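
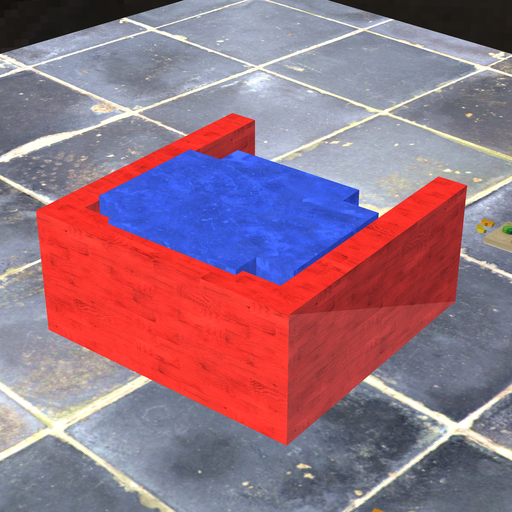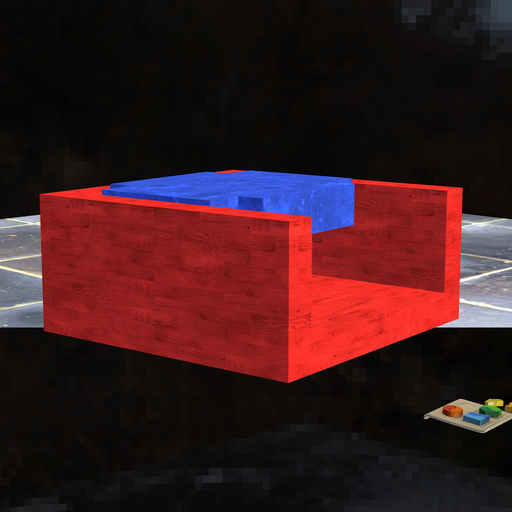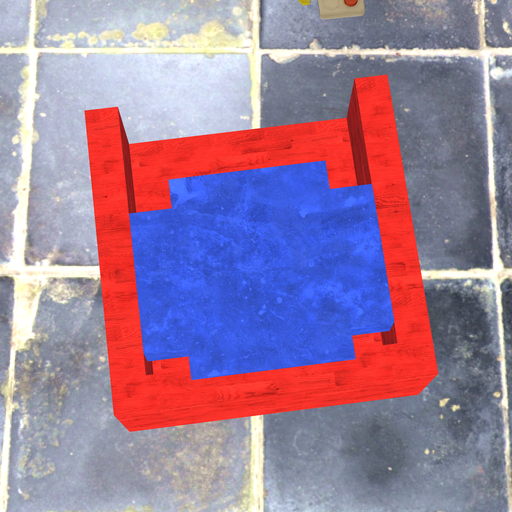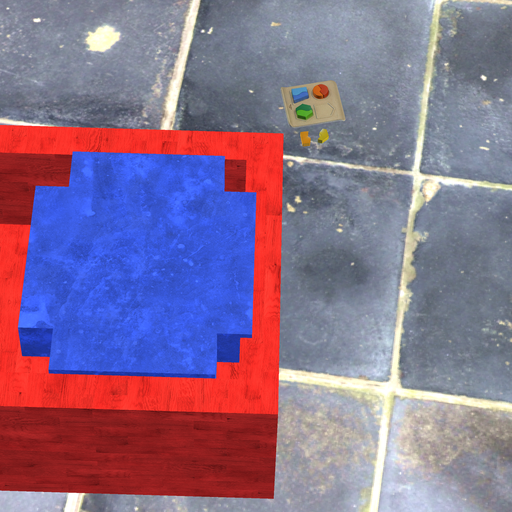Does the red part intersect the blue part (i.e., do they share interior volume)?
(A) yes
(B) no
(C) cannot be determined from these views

(A) yes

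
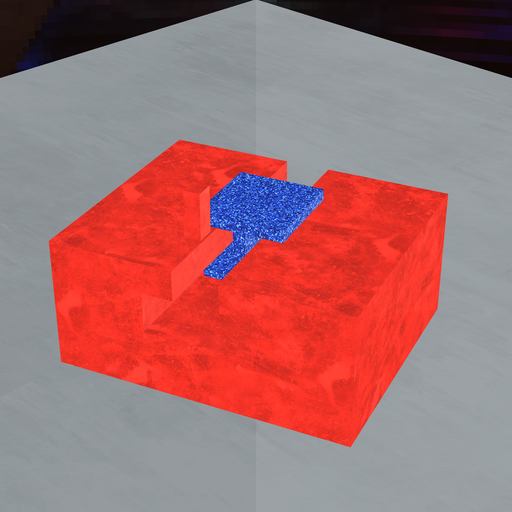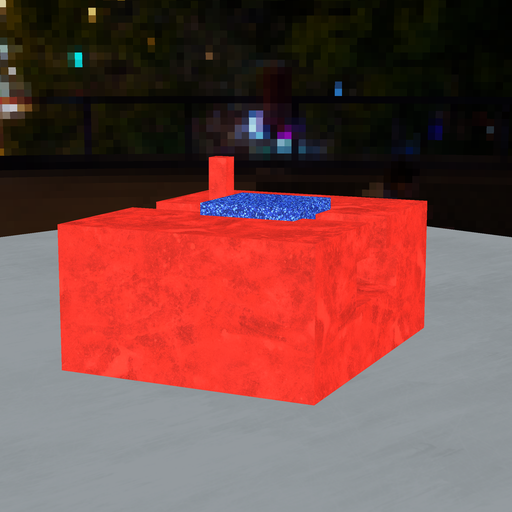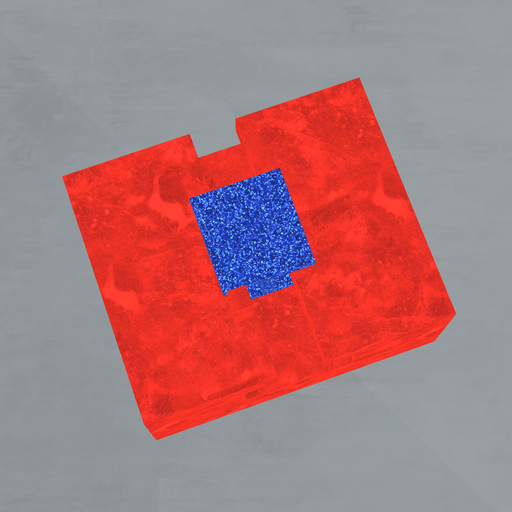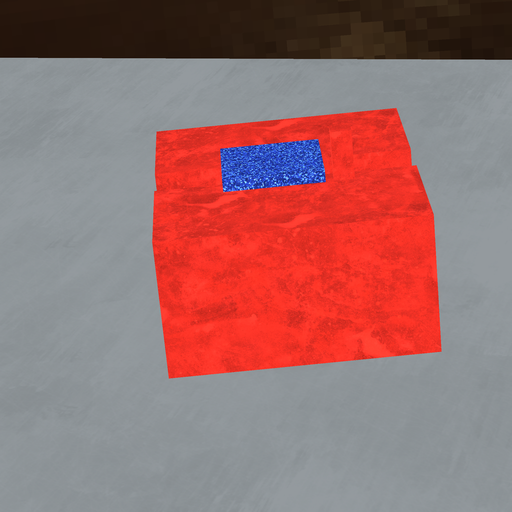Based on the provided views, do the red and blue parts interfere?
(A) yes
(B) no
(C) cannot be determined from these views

(B) no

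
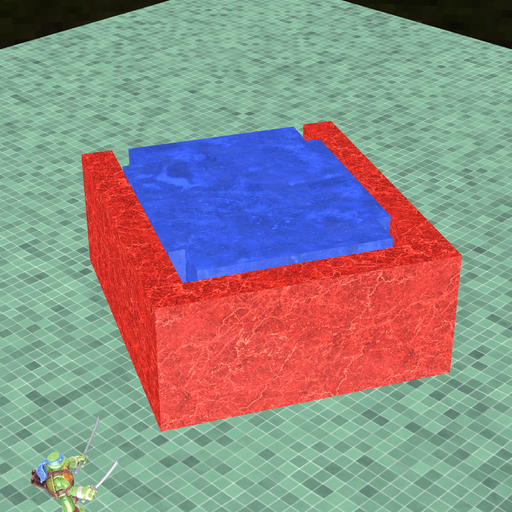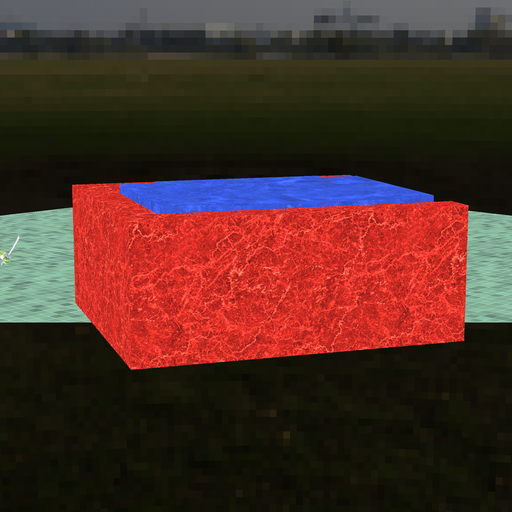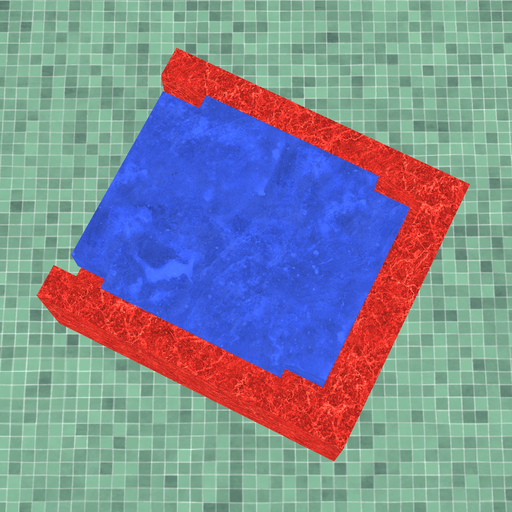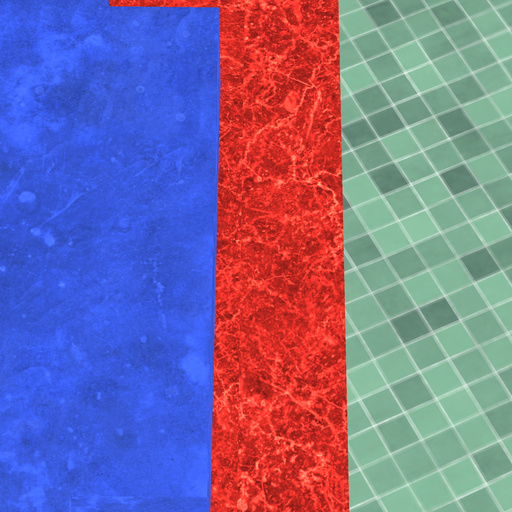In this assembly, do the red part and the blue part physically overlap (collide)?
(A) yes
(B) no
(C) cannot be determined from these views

(B) no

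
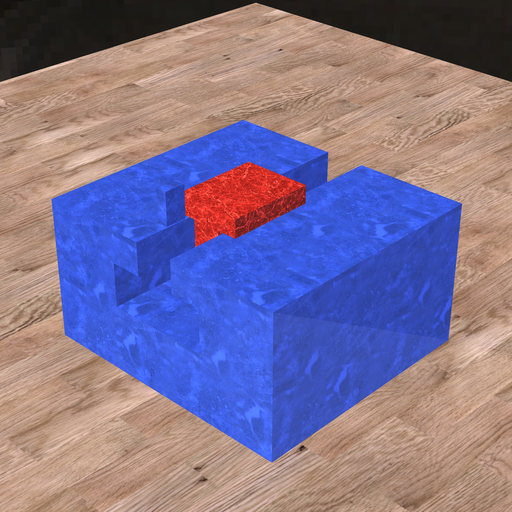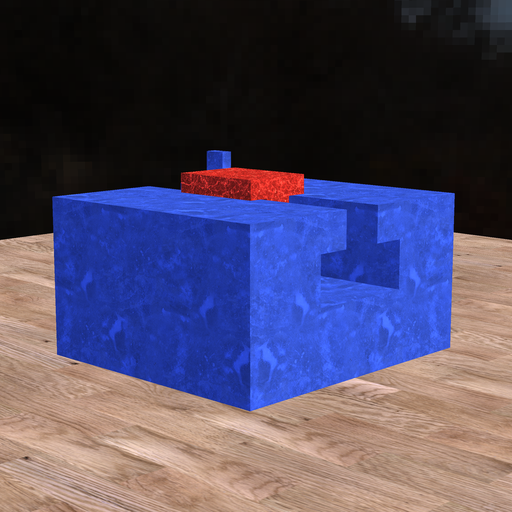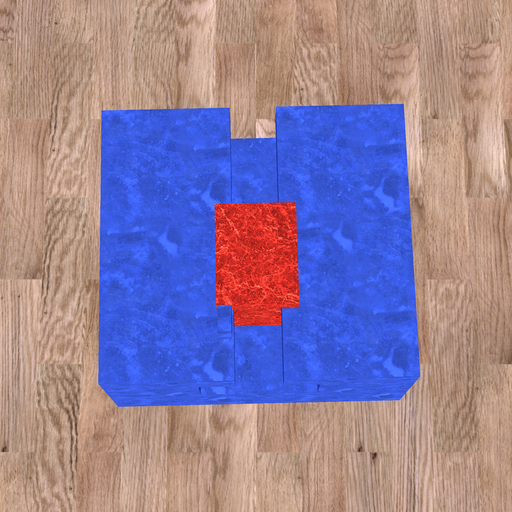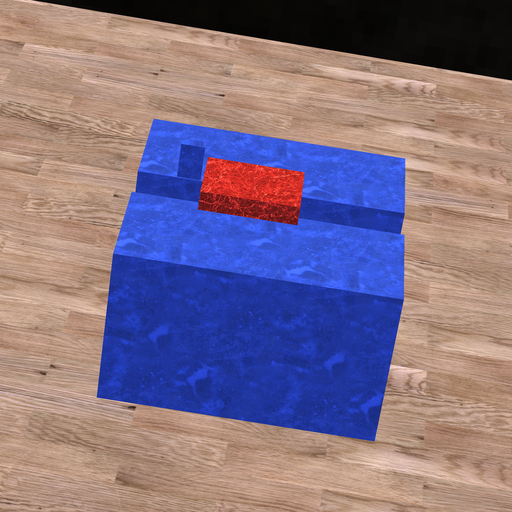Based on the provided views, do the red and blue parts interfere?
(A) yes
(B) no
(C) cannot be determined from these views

(B) no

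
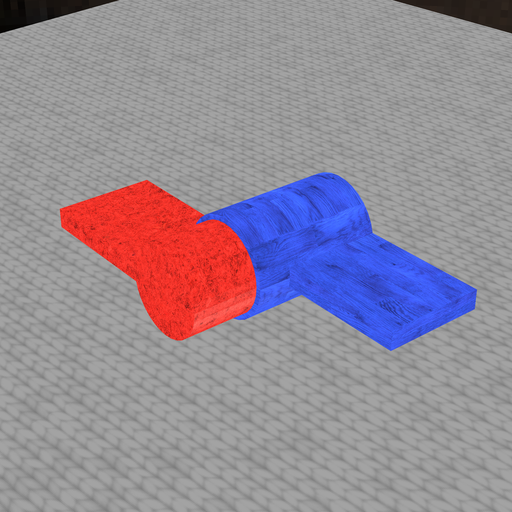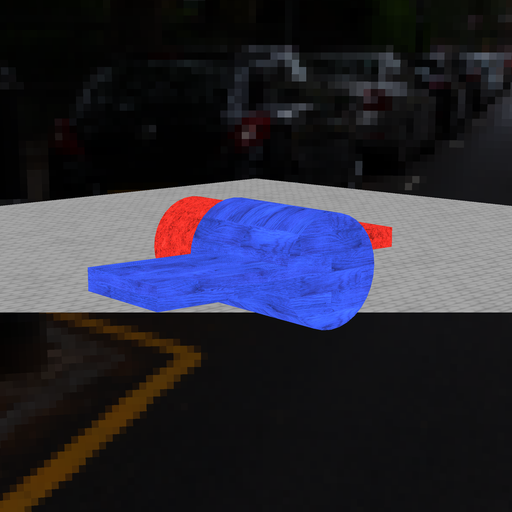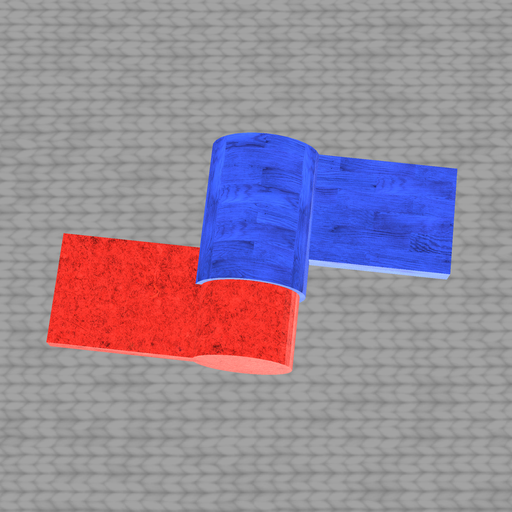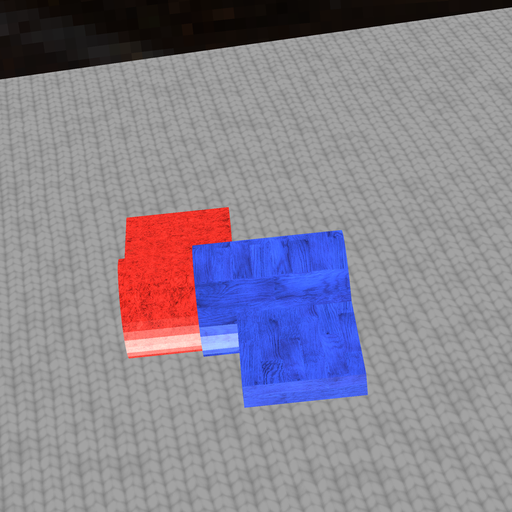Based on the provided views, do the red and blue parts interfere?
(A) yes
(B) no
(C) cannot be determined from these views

(A) yes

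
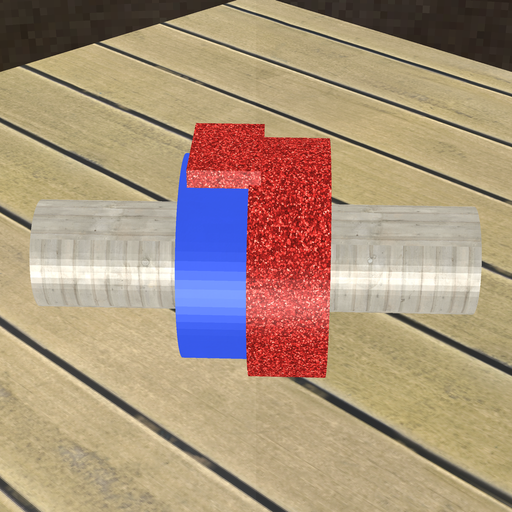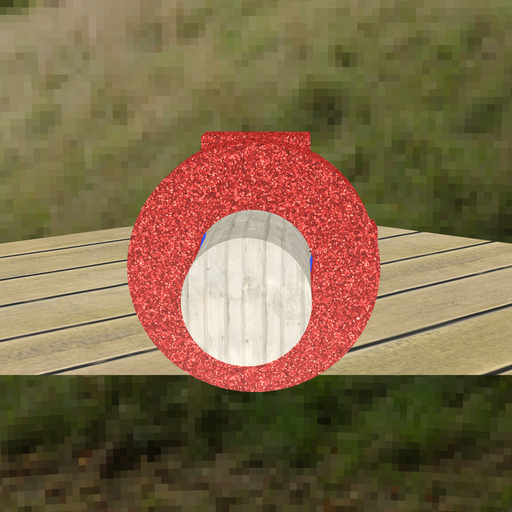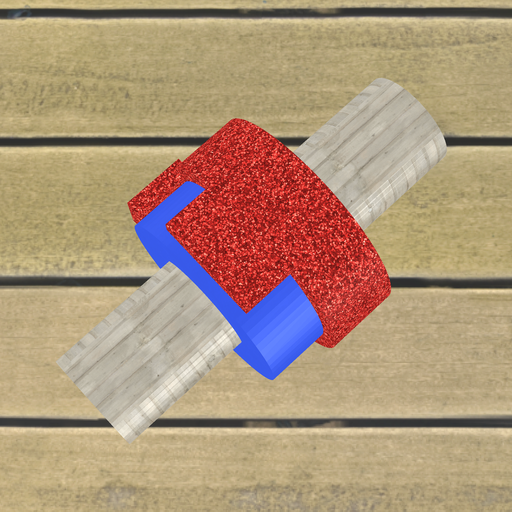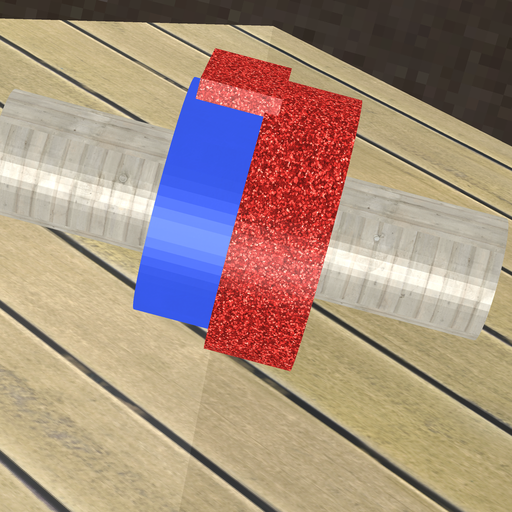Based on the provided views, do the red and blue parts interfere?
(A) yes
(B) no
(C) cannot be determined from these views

(A) yes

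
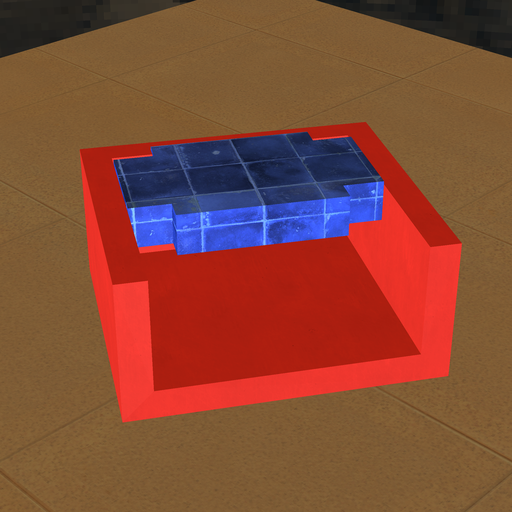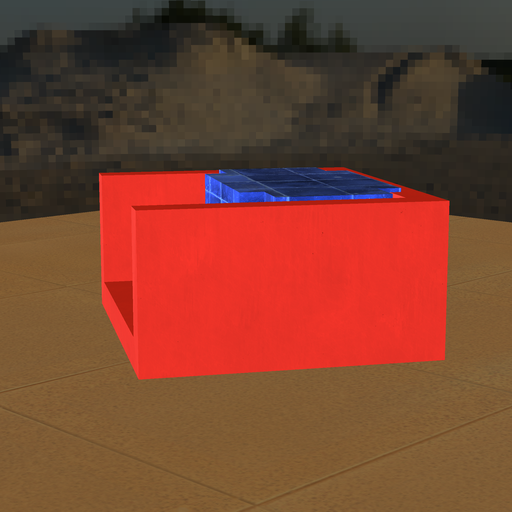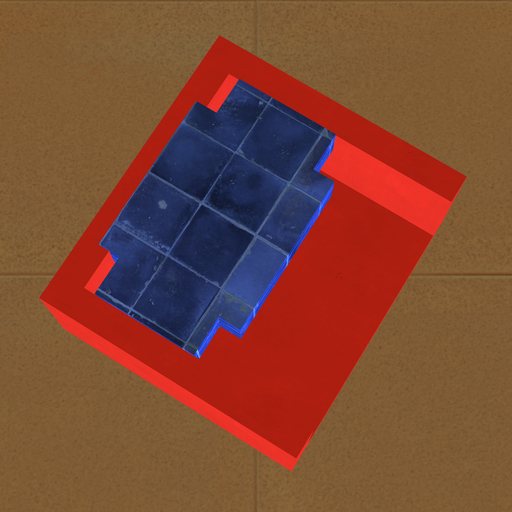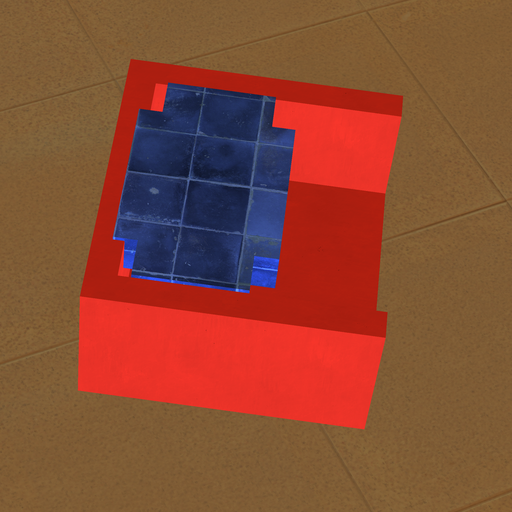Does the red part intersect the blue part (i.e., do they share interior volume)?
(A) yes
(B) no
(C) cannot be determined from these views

(A) yes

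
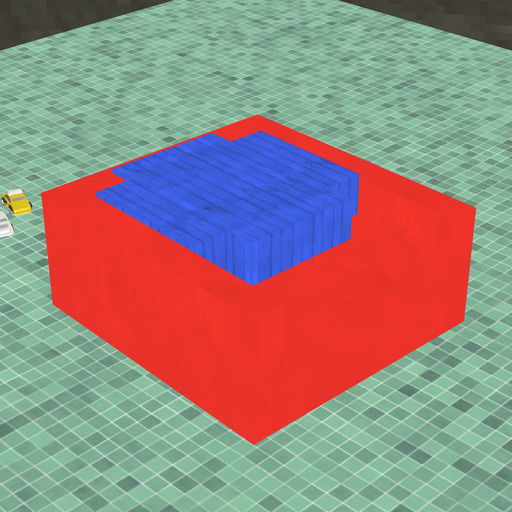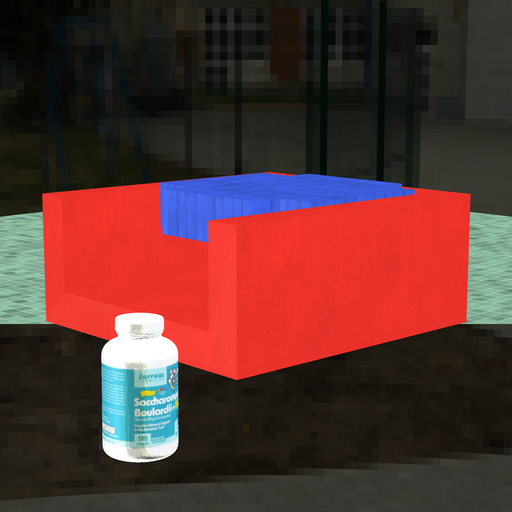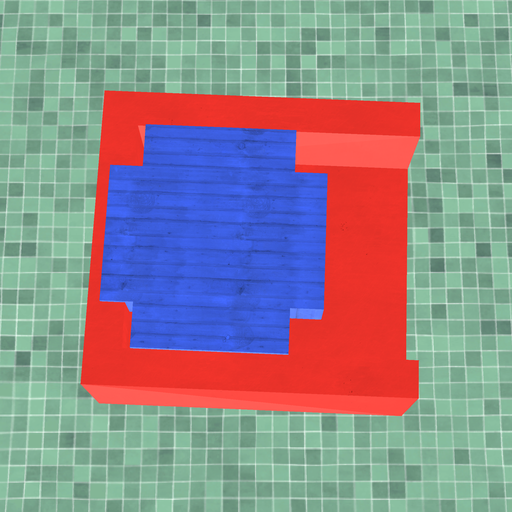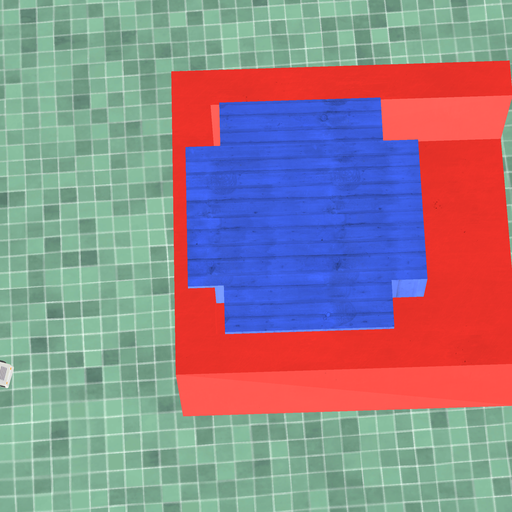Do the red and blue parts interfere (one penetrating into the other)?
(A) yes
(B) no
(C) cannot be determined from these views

(A) yes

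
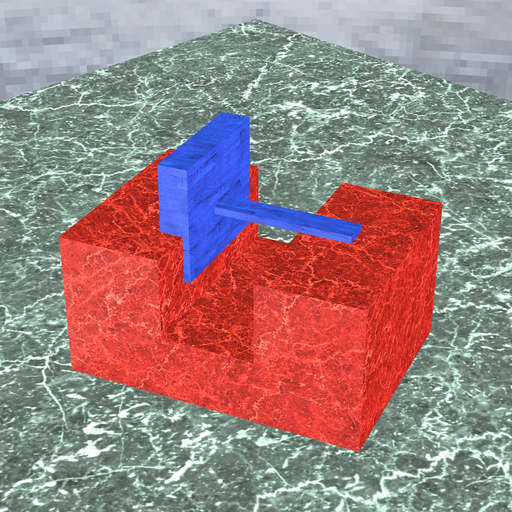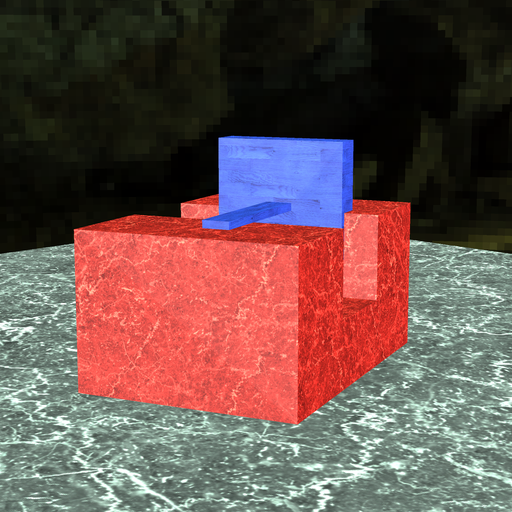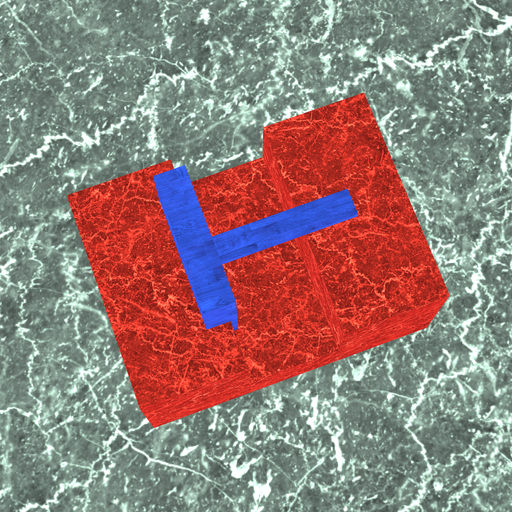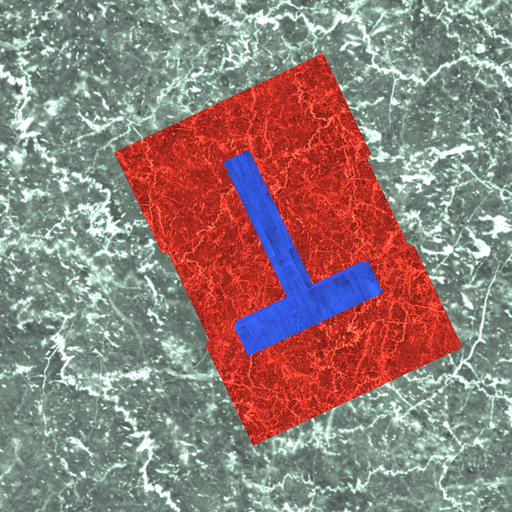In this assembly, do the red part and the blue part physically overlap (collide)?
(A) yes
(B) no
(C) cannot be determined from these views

(A) yes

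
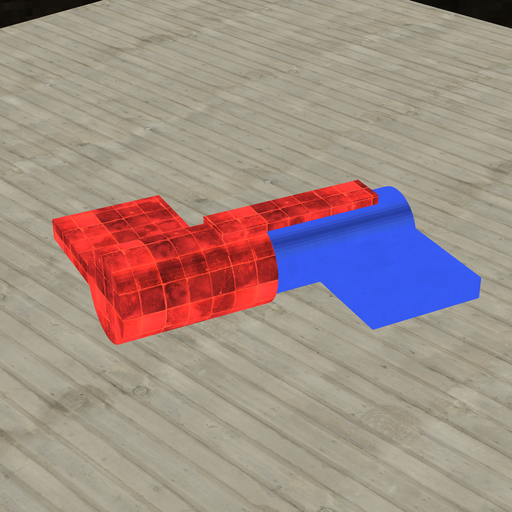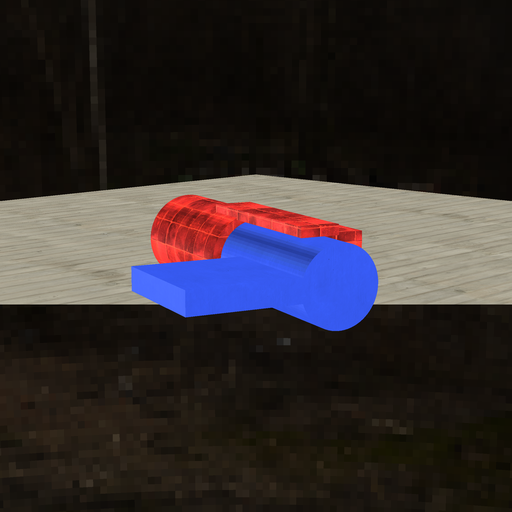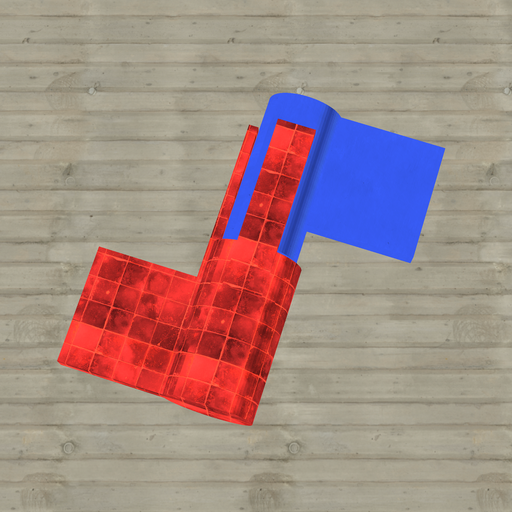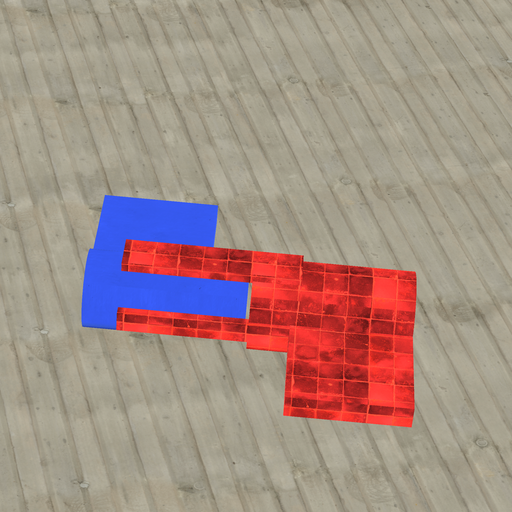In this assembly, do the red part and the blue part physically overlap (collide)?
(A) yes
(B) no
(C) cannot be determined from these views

(B) no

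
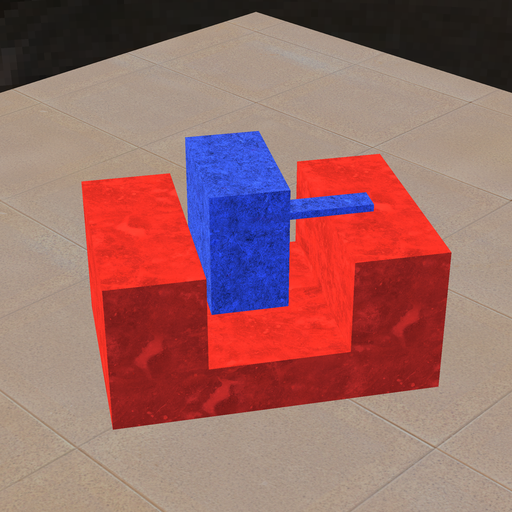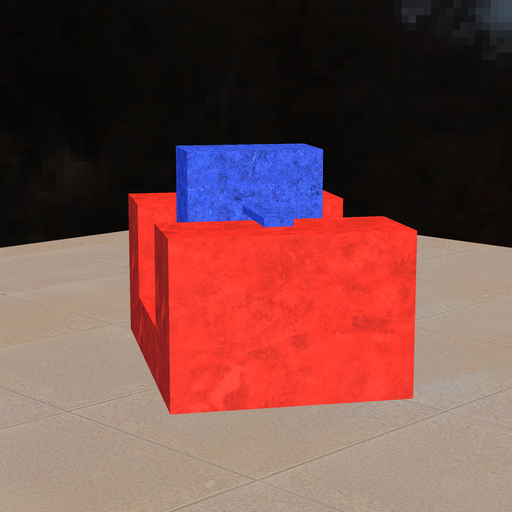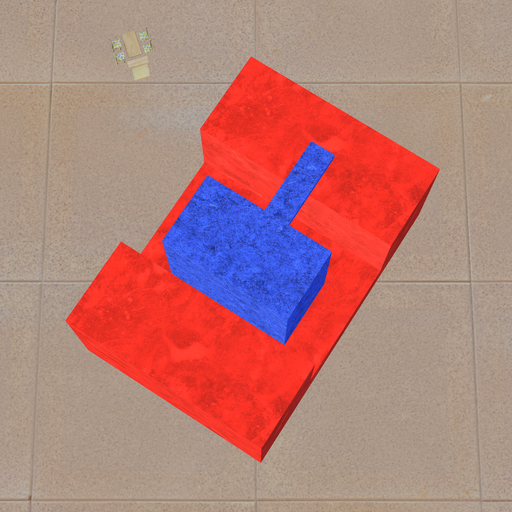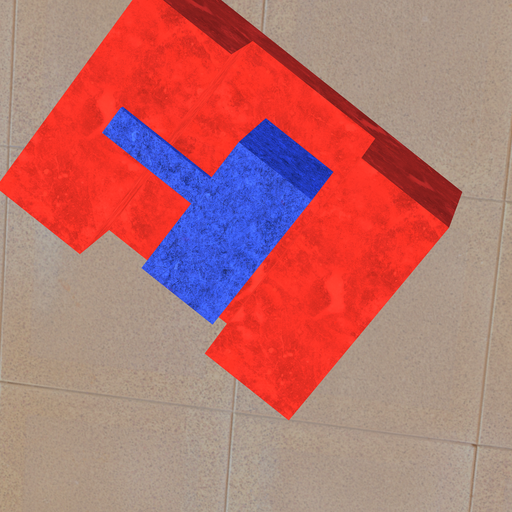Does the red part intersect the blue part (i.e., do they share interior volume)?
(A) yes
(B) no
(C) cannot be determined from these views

(B) no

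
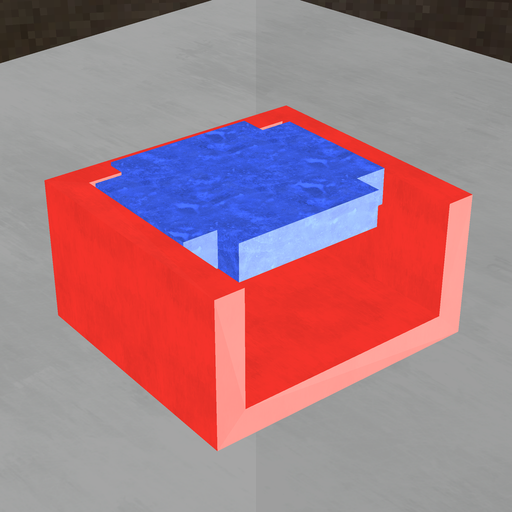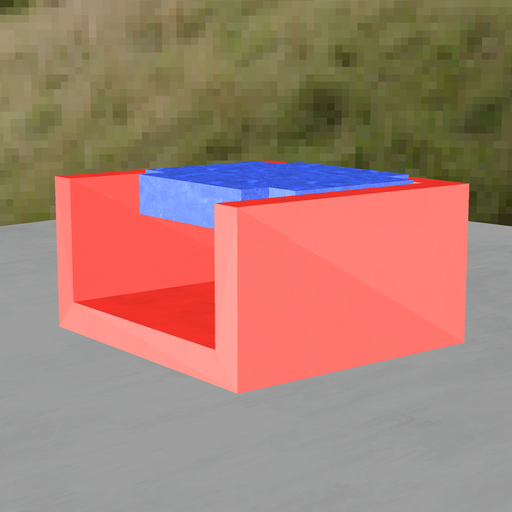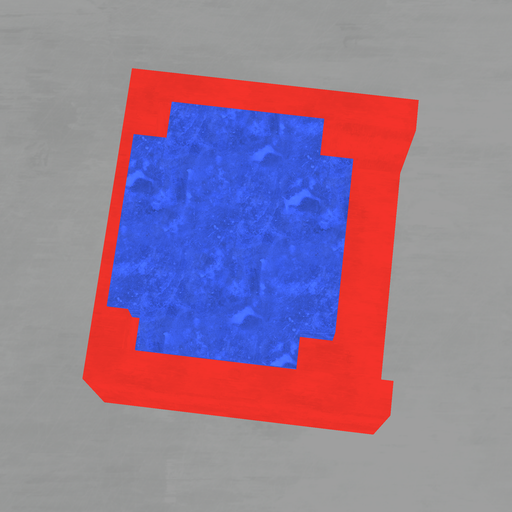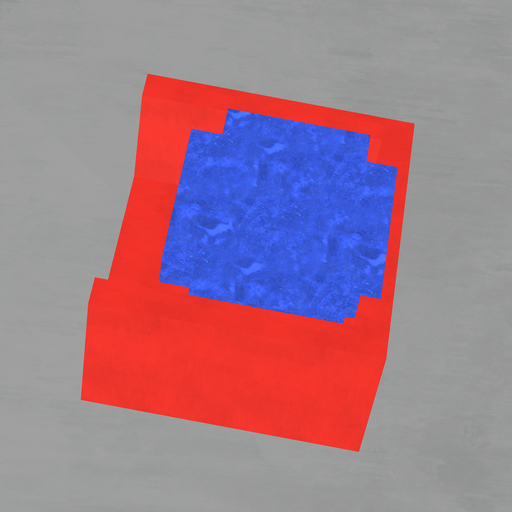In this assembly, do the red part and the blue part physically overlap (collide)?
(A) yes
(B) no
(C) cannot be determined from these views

(A) yes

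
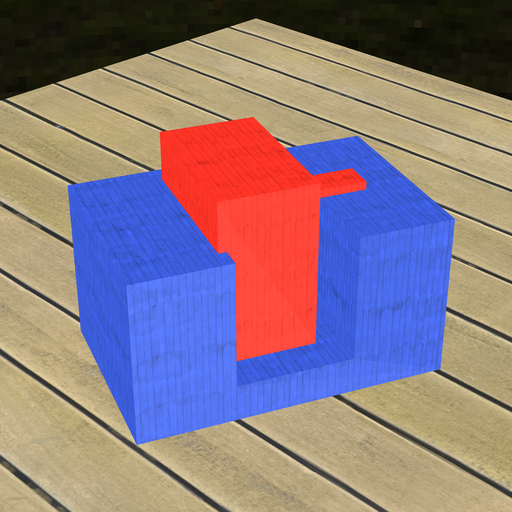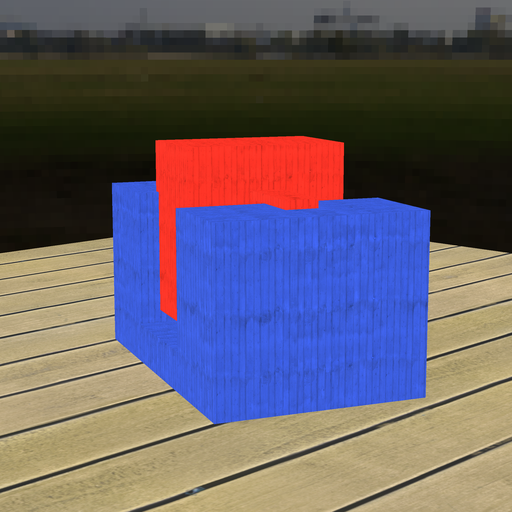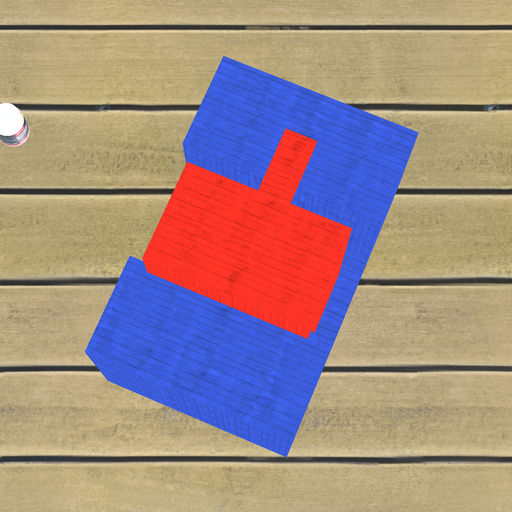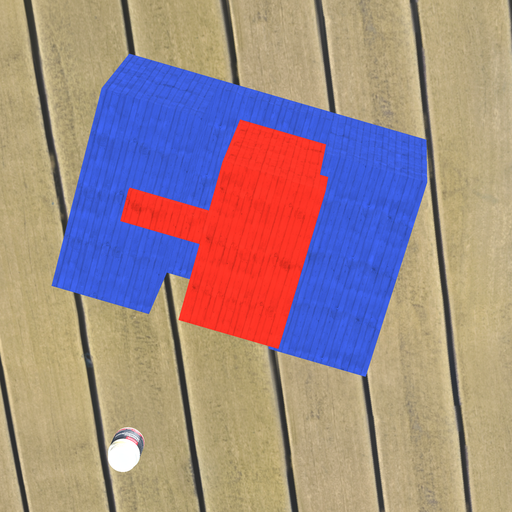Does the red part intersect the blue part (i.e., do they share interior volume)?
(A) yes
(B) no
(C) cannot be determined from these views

(A) yes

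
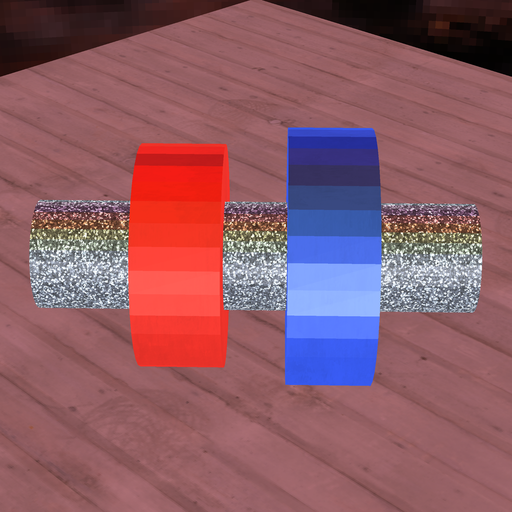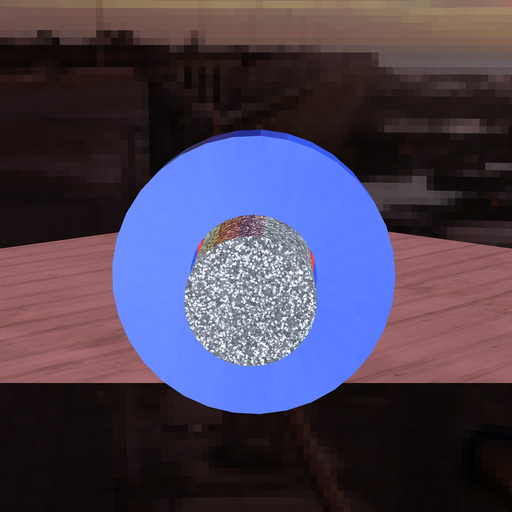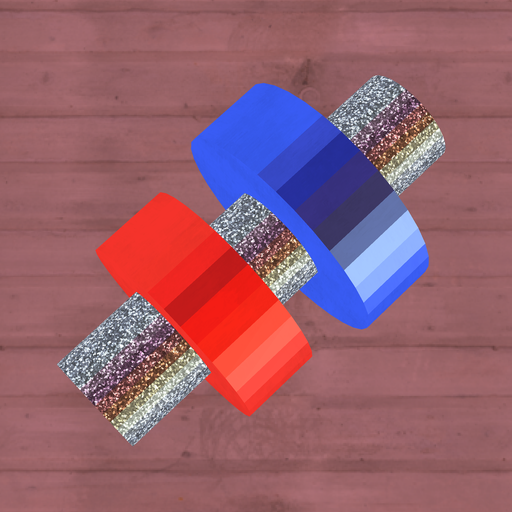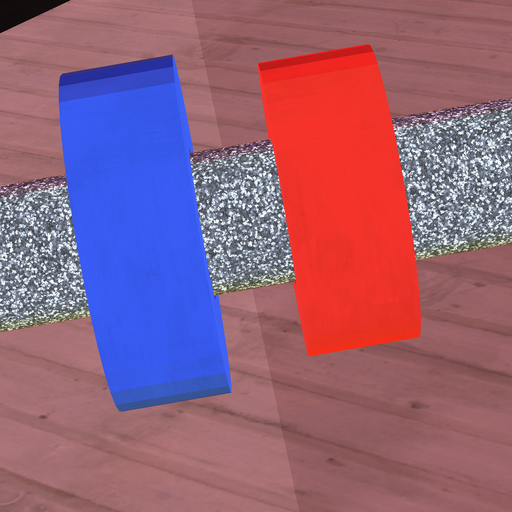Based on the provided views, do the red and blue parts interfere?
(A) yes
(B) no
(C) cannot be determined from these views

(B) no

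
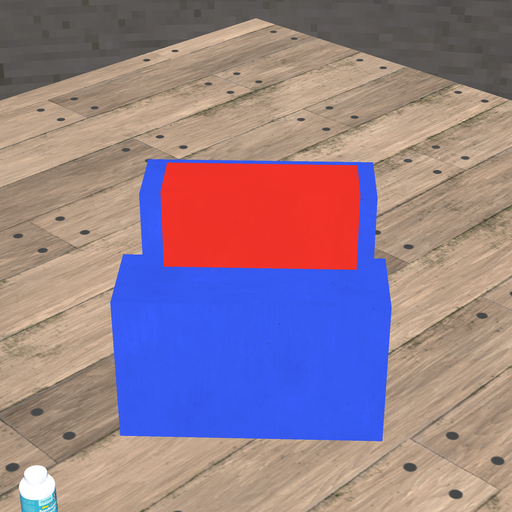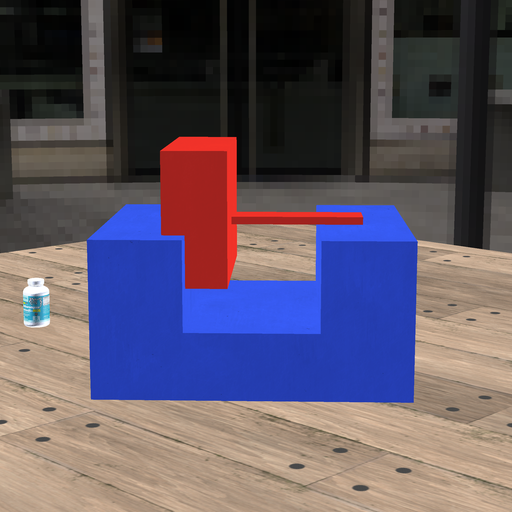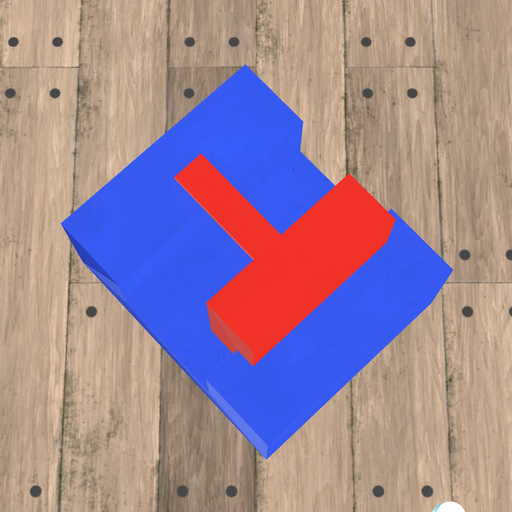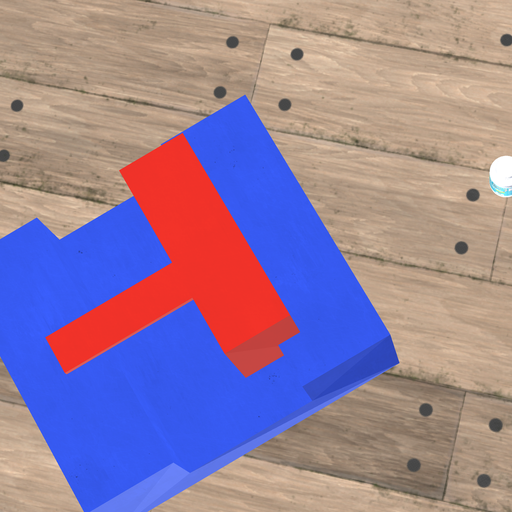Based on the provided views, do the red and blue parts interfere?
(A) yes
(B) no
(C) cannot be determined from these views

(A) yes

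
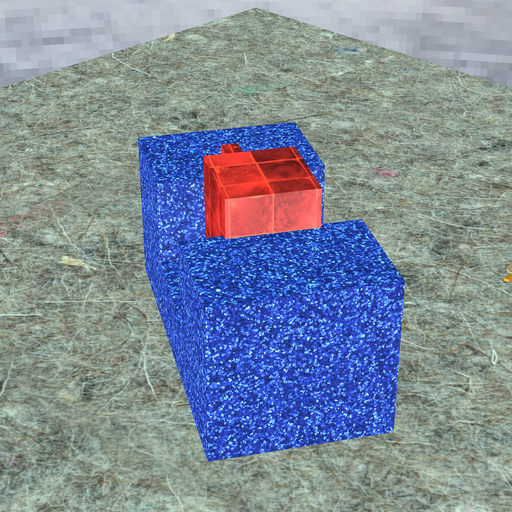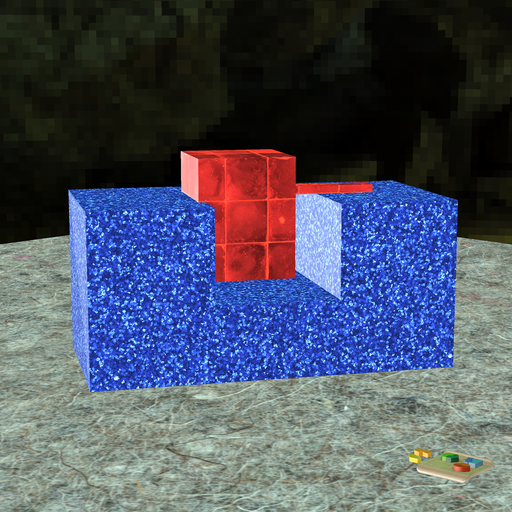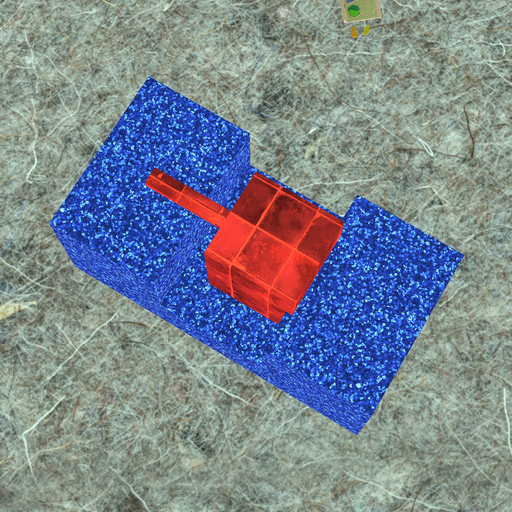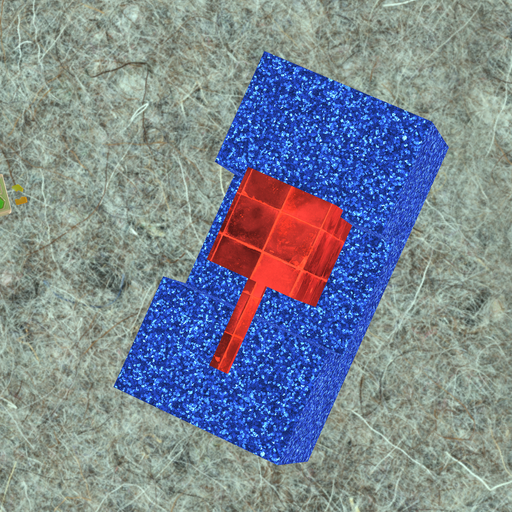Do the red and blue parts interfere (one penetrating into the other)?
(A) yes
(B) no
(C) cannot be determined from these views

(A) yes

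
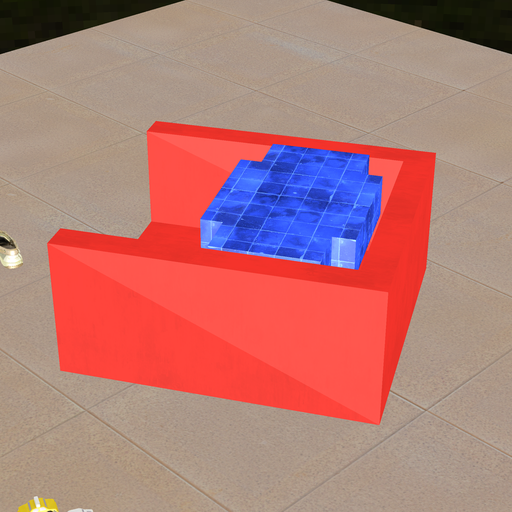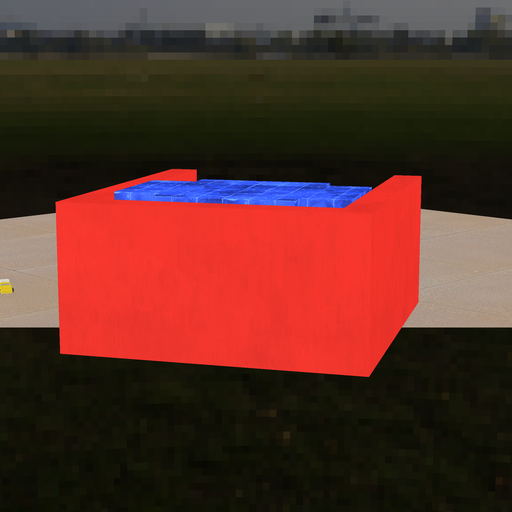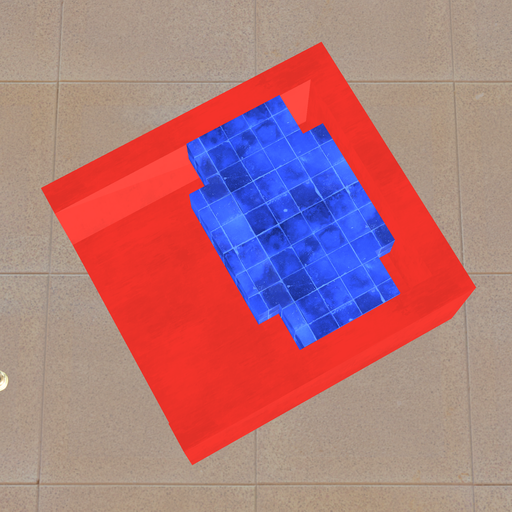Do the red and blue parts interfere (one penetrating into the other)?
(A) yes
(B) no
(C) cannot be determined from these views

(B) no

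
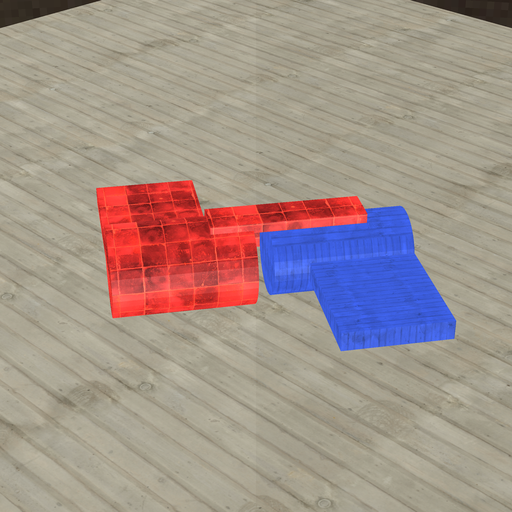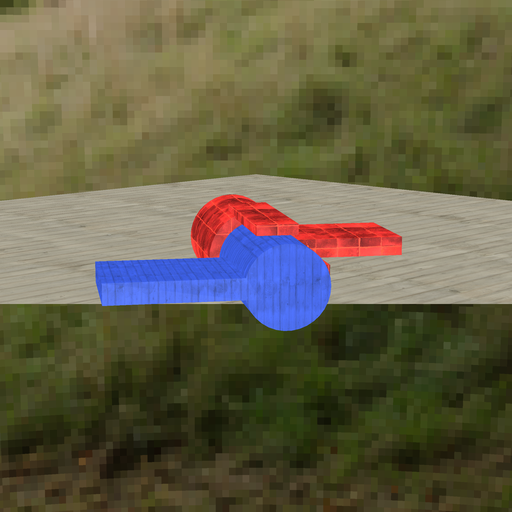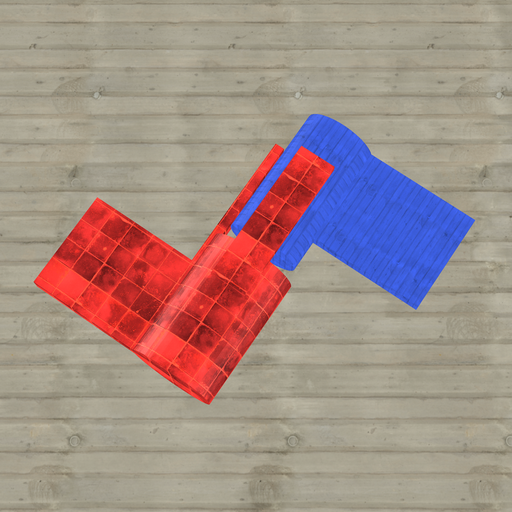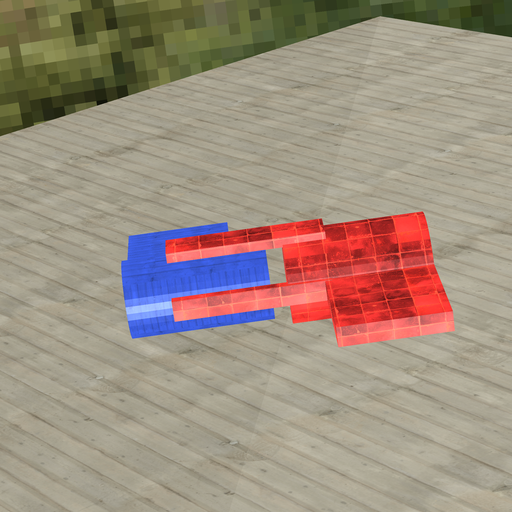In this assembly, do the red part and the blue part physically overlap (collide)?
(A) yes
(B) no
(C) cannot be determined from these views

(B) no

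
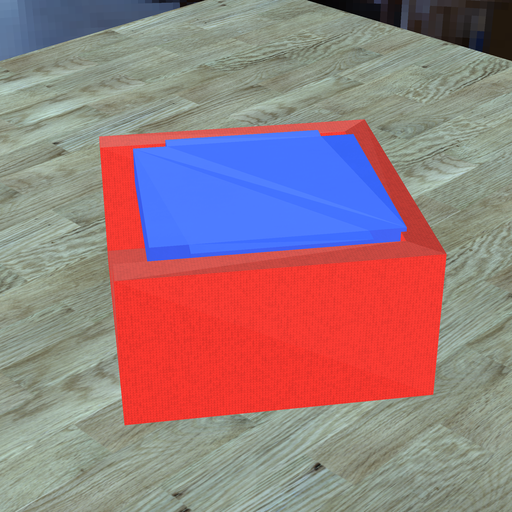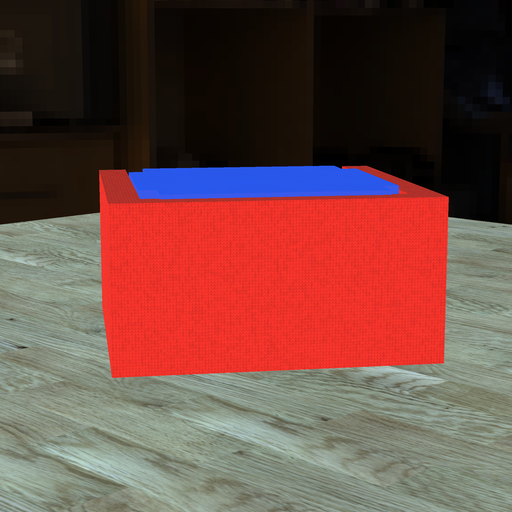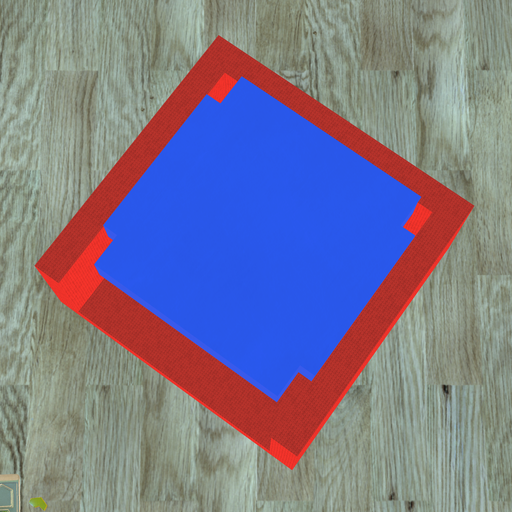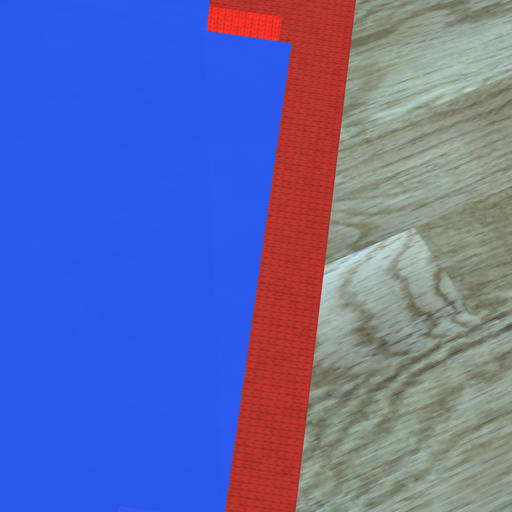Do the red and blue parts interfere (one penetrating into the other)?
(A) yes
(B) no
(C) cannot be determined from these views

(A) yes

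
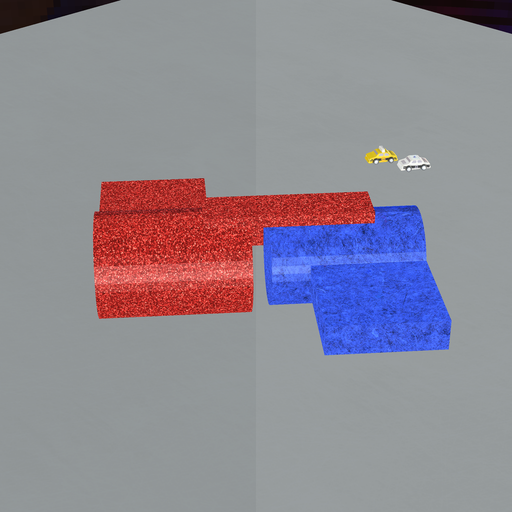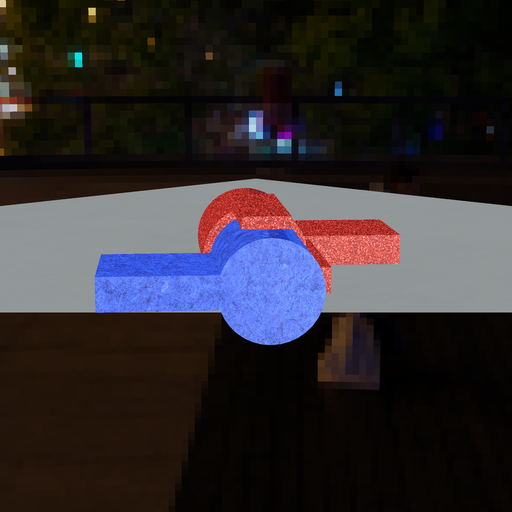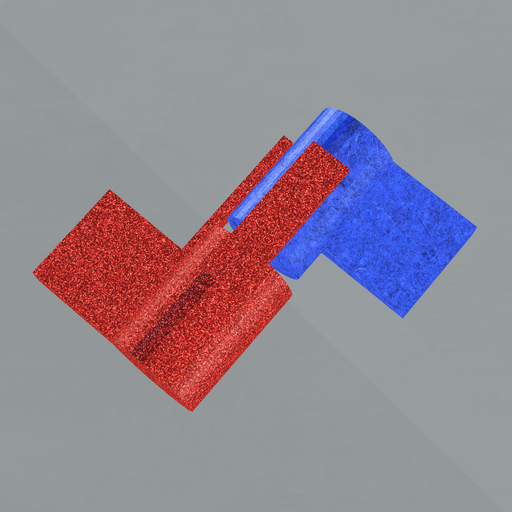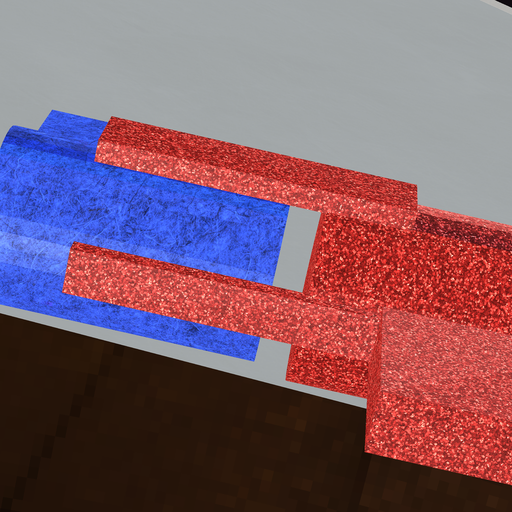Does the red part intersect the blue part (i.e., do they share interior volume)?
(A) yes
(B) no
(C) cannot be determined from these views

(B) no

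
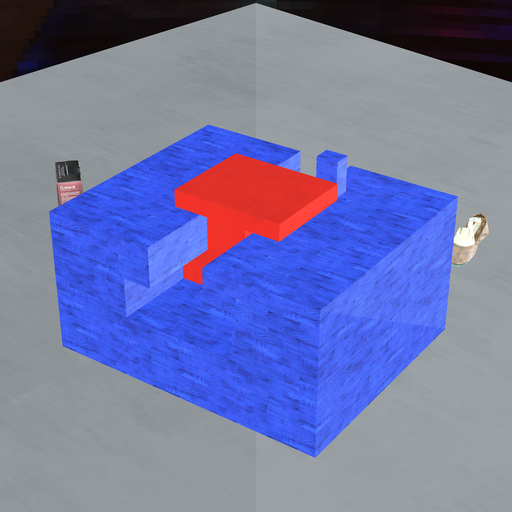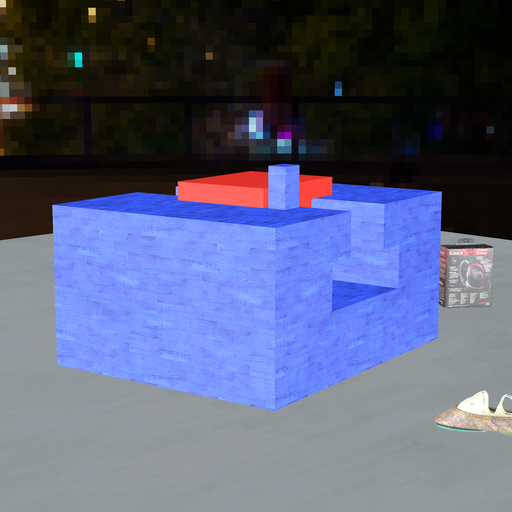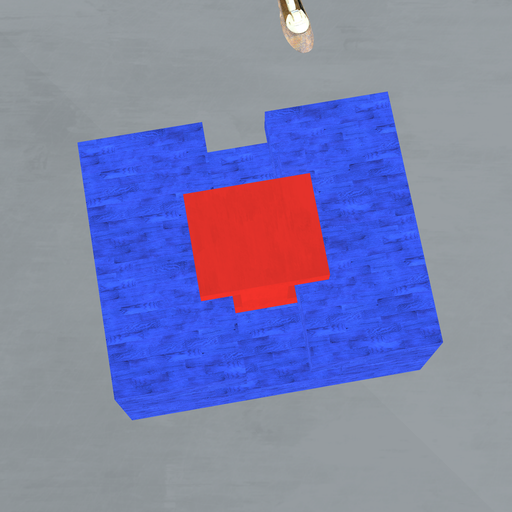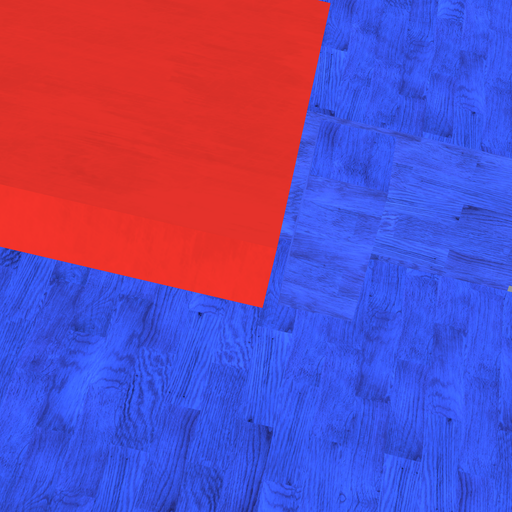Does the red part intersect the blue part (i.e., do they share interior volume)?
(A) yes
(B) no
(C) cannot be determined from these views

(B) no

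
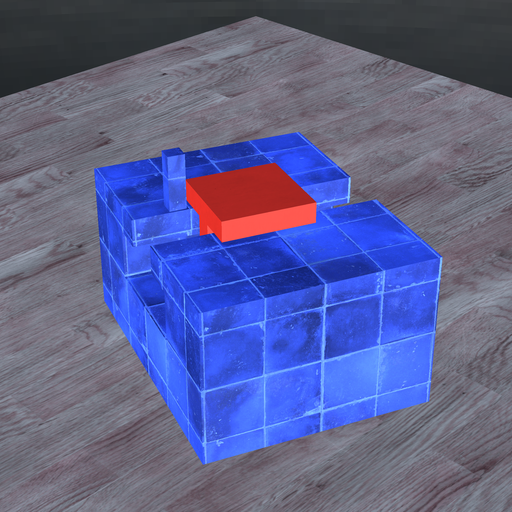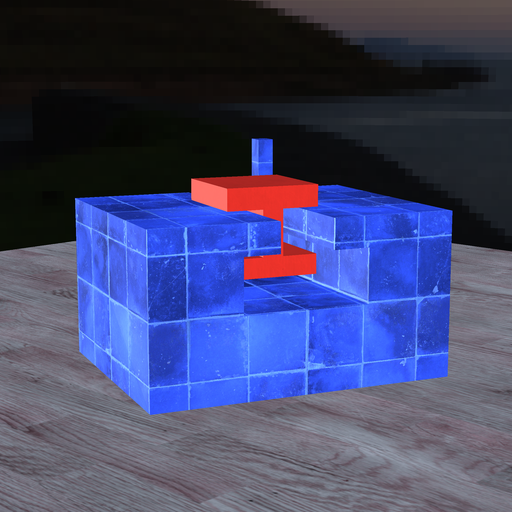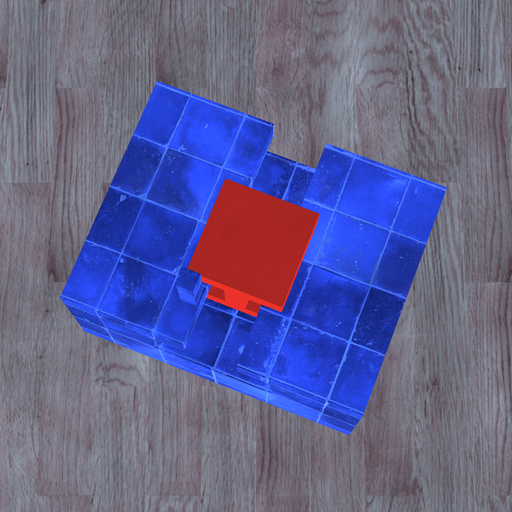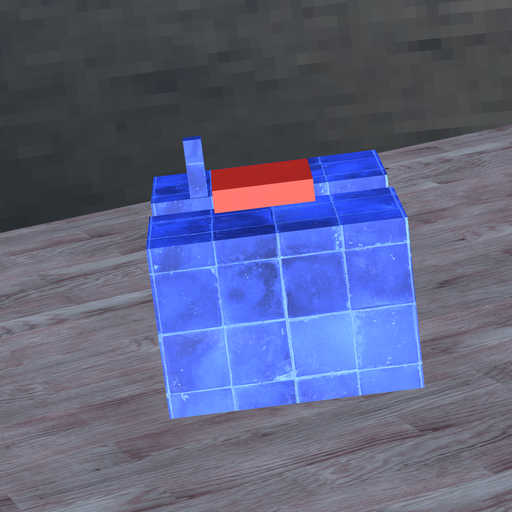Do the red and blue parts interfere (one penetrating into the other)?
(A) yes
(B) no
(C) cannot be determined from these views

(B) no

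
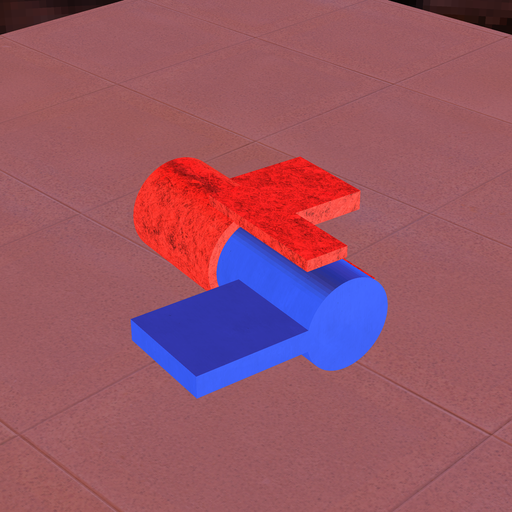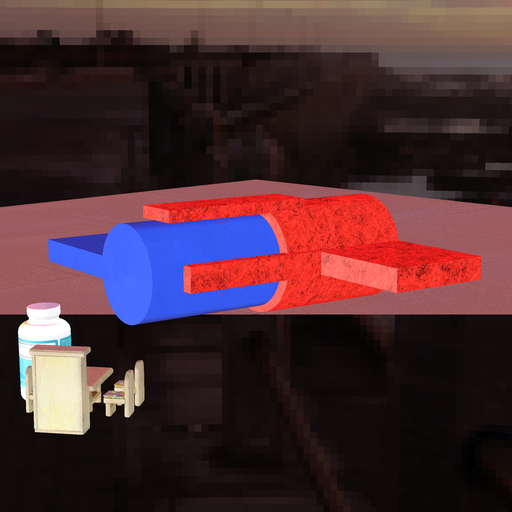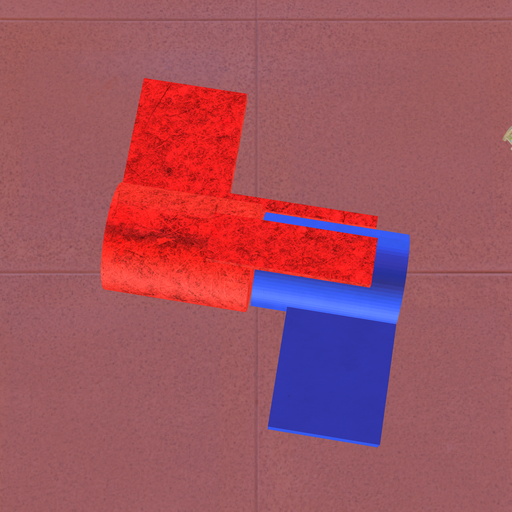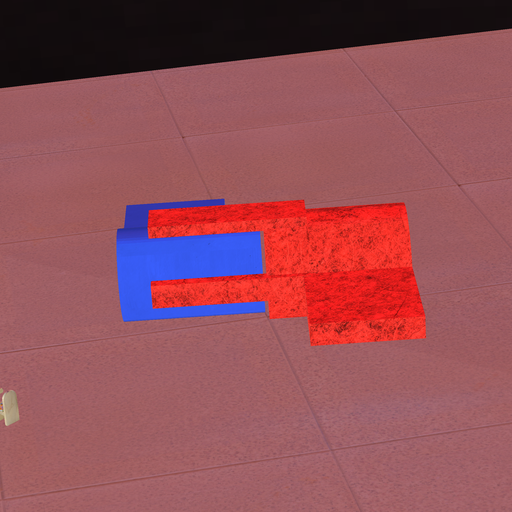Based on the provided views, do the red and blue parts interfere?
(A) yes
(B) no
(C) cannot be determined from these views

(B) no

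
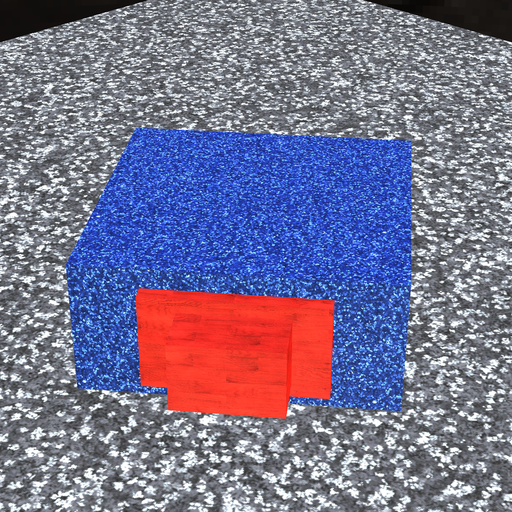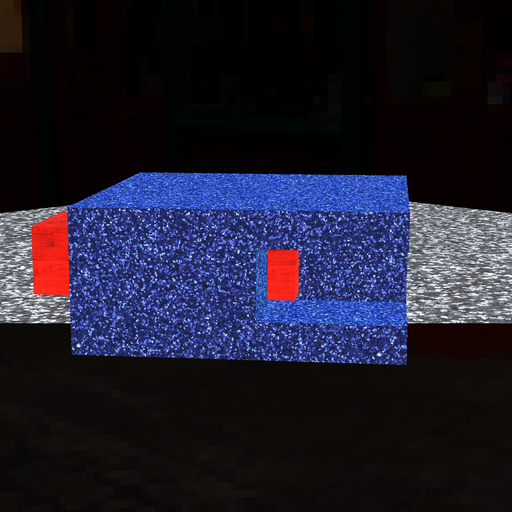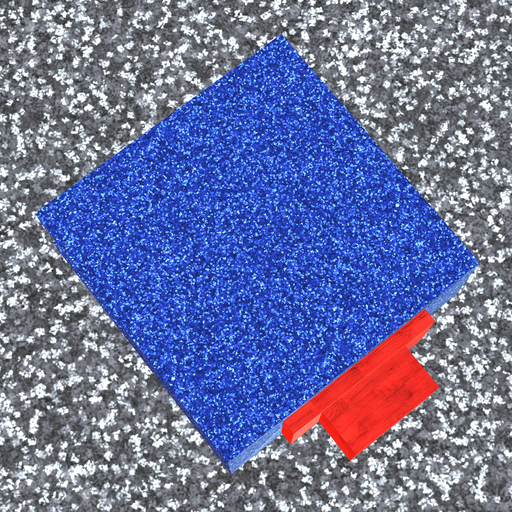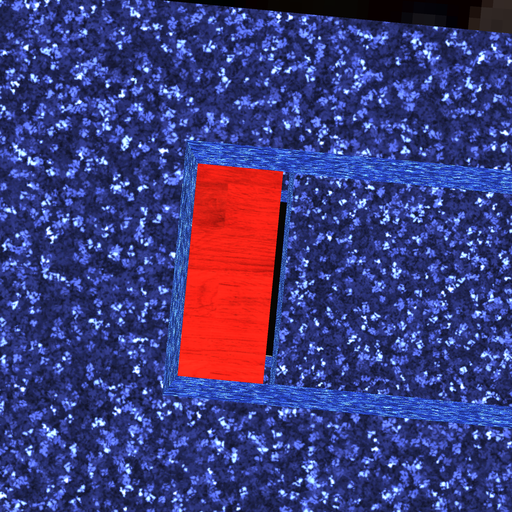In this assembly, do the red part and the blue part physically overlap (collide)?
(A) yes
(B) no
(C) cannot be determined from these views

(B) no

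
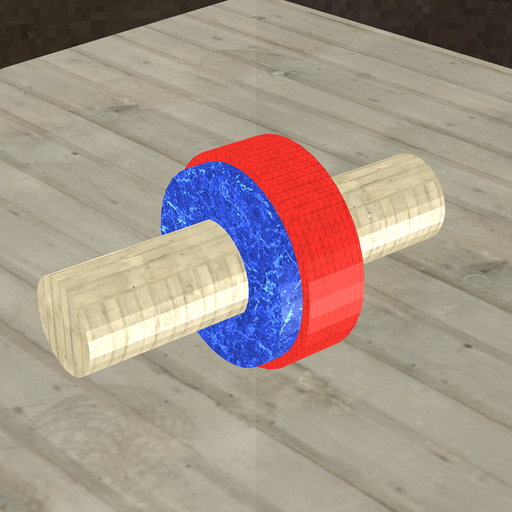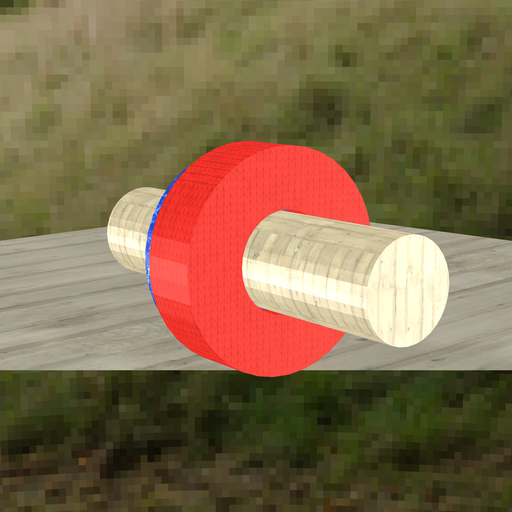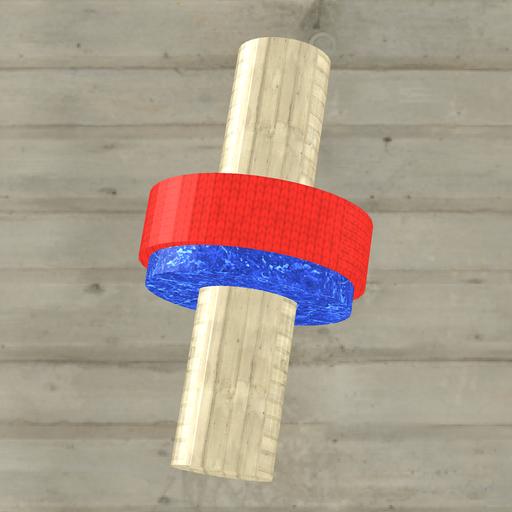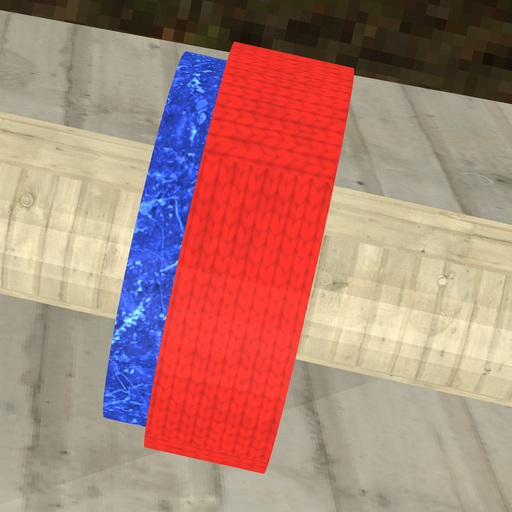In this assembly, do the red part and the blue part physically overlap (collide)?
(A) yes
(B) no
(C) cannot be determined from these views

(A) yes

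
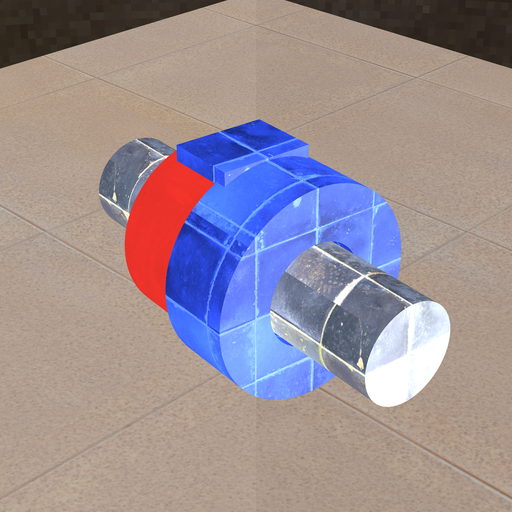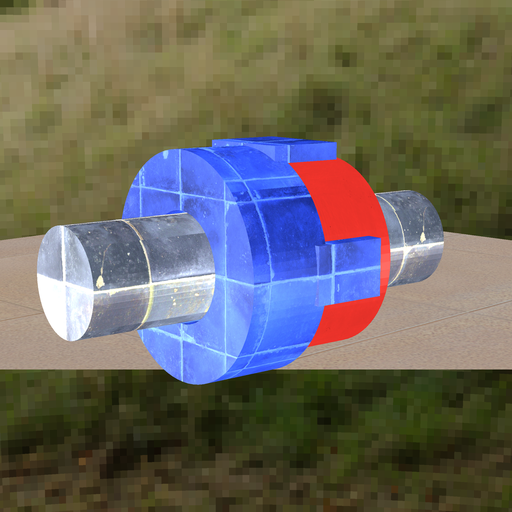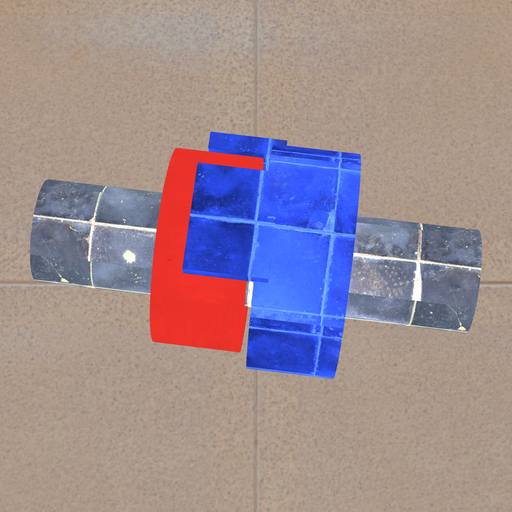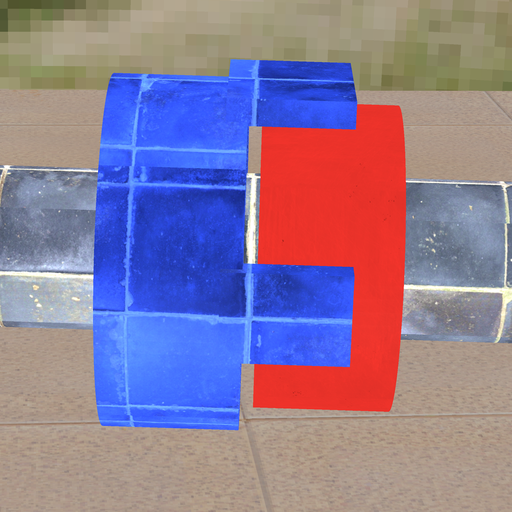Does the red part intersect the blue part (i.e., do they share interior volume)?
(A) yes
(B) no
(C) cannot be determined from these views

(B) no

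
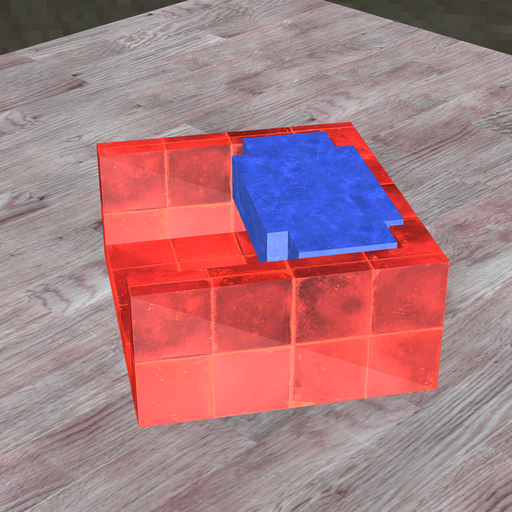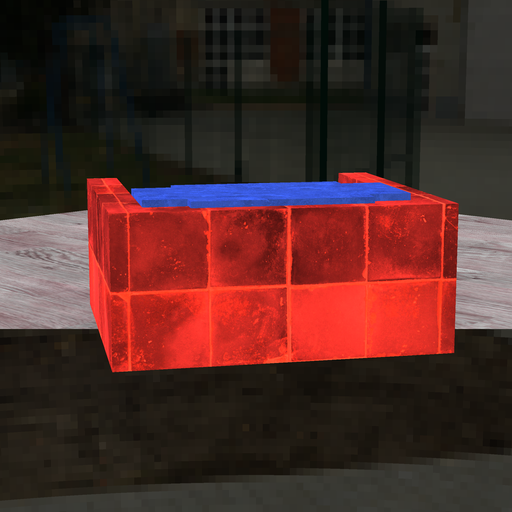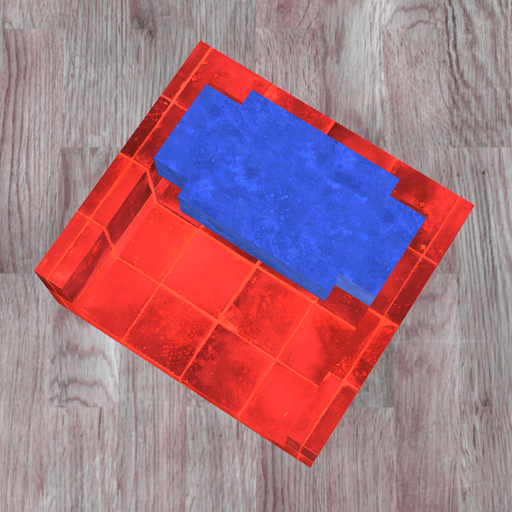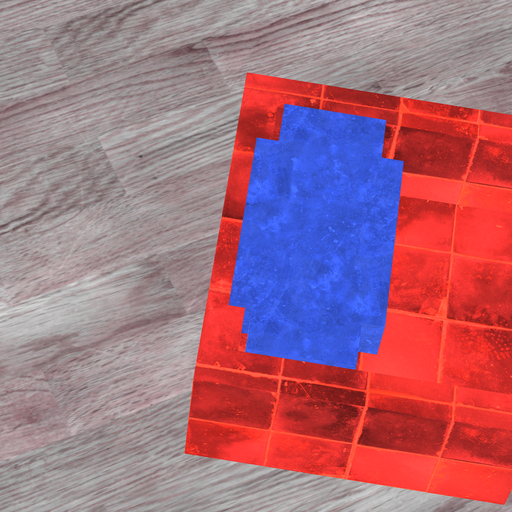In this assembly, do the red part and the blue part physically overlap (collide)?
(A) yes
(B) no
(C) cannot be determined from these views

(A) yes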